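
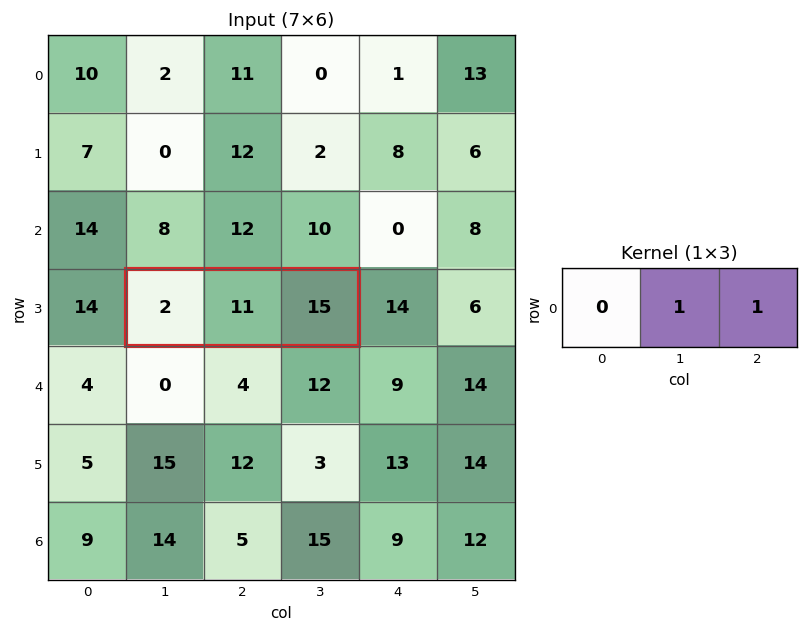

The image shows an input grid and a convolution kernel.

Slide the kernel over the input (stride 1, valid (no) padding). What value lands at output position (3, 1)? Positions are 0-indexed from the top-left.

The receptive field on the input at this output position is [2 11 15]. Elementwise product with the kernel and sum: 11·1 + 15·1.

26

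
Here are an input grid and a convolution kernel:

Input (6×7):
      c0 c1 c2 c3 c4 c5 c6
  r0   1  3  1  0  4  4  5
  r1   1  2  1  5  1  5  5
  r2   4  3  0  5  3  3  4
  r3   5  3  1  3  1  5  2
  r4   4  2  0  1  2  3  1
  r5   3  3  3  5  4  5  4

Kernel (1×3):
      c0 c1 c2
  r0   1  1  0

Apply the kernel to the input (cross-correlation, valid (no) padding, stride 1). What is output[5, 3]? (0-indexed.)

9

The receptive field on the input at this output position is [5 4 5]. Elementwise product with the kernel and sum: 5·1 + 4·1.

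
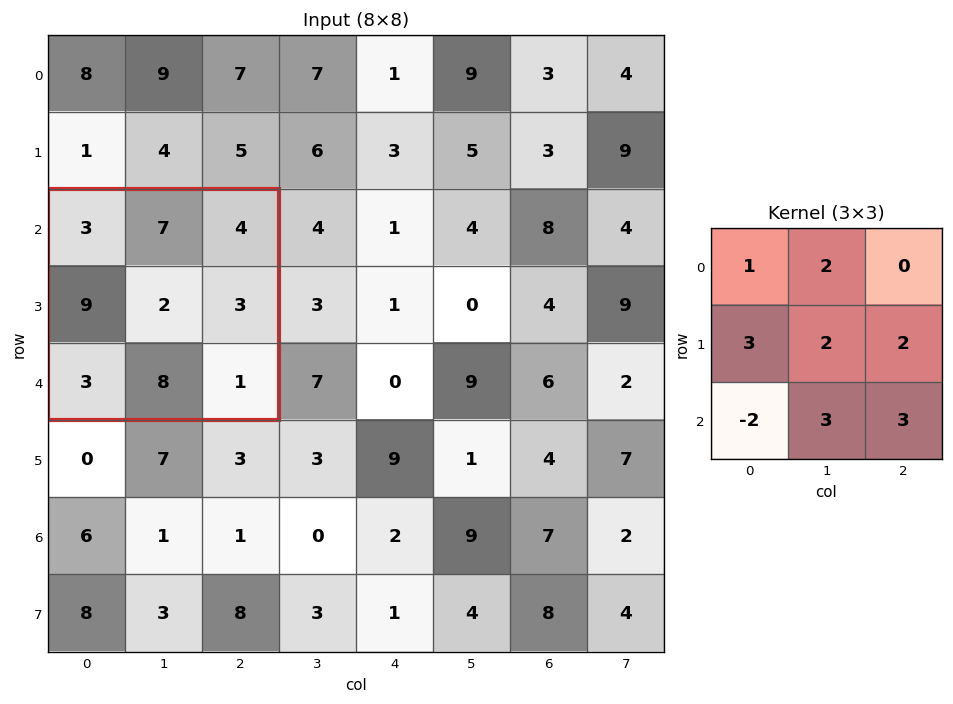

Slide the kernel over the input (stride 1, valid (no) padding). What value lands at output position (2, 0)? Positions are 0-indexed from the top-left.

The receptive field on the input at this output position is [3 7 4 / 9 2 3 / 3 8 1]. Elementwise product with the kernel and sum: 3·1 + 7·2 + 9·3 + 2·2 + 3·2 + 3·-2 + 8·3 + 1·3.

75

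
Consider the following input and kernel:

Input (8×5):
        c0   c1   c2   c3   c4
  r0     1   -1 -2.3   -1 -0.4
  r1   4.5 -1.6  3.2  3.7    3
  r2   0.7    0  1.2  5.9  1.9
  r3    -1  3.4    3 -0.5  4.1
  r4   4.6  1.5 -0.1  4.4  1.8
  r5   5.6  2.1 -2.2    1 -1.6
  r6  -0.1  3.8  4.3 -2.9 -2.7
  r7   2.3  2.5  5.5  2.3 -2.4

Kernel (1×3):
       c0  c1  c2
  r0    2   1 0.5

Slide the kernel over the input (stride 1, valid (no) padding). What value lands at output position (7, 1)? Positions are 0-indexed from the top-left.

11.65

The receptive field on the input at this output position is [2.5 5.5 2.3]. Elementwise product with the kernel and sum: 2.5·2 + 5.5·1 + 2.3·0.5.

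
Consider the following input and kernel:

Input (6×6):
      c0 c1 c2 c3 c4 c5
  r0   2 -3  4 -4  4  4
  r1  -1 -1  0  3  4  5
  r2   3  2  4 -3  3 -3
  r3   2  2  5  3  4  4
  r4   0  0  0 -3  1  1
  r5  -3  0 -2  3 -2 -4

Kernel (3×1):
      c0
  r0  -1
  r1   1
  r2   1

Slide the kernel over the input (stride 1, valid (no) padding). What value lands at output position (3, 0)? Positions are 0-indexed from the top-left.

-5

The receptive field on the input at this output position is [2 / 0 / -3]. Elementwise product with the kernel and sum: 2·-1 + 0·1 + -3·1.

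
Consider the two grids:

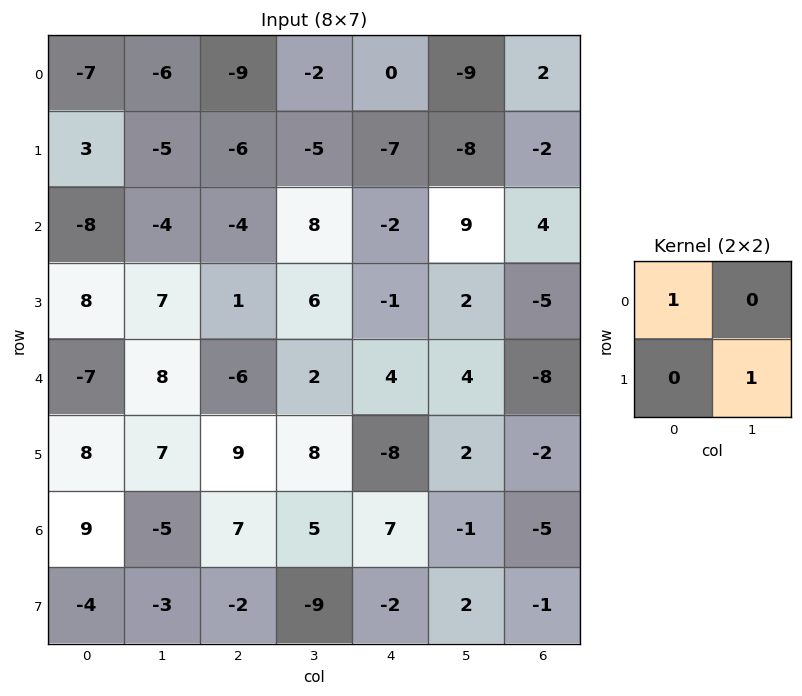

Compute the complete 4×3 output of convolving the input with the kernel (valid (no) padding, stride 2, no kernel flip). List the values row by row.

-12 -14 -8
-1 2 0
0 2 6
6 -2 9

Output[0,0]: The receptive field on the input at this output position is [-7 -6 / 3 -5]. Elementwise product with the kernel and sum: -7·1 + -5·1.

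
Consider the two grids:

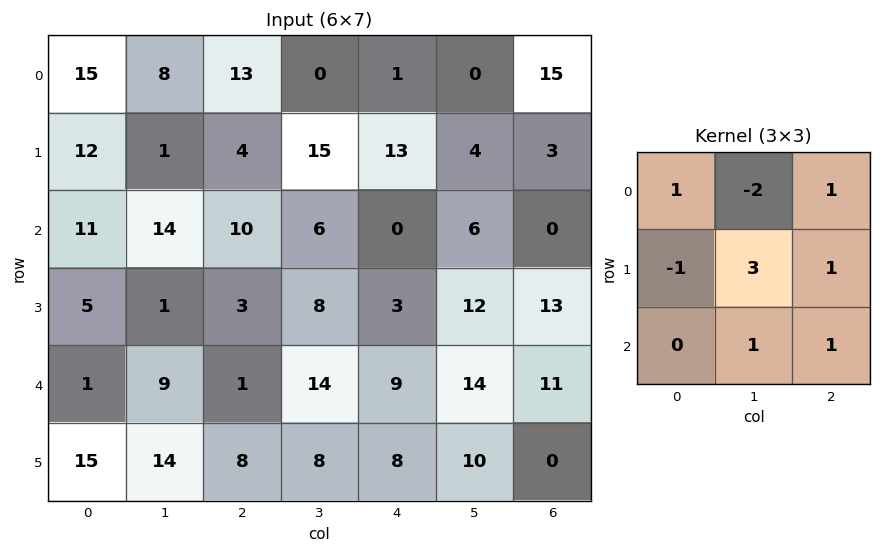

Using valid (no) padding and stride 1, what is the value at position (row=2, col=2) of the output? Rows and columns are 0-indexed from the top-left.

45

The receptive field on the input at this output position is [10 6 0 / 3 8 3 / 1 14 9]. Elementwise product with the kernel and sum: 10·1 + 6·-2 + 0·1 + 3·-1 + 8·3 + 3·1 + 14·1 + 9·1.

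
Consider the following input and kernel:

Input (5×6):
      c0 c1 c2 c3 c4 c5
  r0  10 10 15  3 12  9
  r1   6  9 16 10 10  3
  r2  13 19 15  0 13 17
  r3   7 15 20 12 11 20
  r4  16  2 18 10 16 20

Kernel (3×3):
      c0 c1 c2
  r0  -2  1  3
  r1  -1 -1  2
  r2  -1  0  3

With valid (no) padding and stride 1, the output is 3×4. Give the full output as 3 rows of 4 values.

Output[0,0]: The receptive field on the input at this output position is [10 10 15 / 6 9 16 / 13 19 15]. Elementwise product with the kernel and sum: 10·-2 + 10·1 + 15·3 + 6·-1 + 9·-1 + 16·2 + 13·-1 + 15·3.
Output[0,1]: The receptive field on the input at this output position is [10 15 3 / 9 16 10 / 19 15 0]. Elementwise product with the kernel and sum: 10·-2 + 15·1 + 3·3 + 9·-1 + 16·-1 + 10·2 + 19·-1 + 0·3.

84 -20 27 70
96 15 32 68
94 -6 29 131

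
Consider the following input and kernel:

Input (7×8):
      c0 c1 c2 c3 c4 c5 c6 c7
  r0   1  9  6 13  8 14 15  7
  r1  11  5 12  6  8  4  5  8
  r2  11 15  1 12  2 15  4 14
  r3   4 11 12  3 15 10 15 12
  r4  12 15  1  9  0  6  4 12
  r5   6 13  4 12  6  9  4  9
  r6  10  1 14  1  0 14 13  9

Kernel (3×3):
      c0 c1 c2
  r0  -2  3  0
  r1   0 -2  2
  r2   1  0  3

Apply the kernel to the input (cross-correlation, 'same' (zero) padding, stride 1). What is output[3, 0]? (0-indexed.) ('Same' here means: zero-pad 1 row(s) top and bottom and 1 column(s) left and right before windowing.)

92

The receptive field on the zero-padded input at this output position is [0 11 15 / 0 4 11 / 0 12 15]. Elementwise product with the kernel and sum: 0·-2 + 11·3 + 4·-2 + 11·2 + 0·1 + 15·3.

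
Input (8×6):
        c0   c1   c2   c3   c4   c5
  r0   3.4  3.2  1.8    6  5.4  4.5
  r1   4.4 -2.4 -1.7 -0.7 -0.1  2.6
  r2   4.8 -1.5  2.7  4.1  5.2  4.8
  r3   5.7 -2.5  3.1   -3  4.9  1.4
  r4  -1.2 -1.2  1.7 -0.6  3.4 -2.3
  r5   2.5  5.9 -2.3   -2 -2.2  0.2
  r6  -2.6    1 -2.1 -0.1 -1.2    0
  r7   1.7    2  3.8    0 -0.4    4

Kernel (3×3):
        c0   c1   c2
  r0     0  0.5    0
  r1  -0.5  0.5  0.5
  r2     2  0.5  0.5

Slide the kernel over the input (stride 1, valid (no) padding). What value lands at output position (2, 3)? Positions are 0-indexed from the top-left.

The receptive field on the input at this output position is [4.1 5.2 4.8 / -3 4.9 1.4 / -0.6 3.4 -2.3]. Elementwise product with the kernel and sum: 5.2·0.5 + -3·-0.5 + 4.9·0.5 + 1.4·0.5 + -0.6·2 + 3.4·0.5 + -2.3·0.5.

6.6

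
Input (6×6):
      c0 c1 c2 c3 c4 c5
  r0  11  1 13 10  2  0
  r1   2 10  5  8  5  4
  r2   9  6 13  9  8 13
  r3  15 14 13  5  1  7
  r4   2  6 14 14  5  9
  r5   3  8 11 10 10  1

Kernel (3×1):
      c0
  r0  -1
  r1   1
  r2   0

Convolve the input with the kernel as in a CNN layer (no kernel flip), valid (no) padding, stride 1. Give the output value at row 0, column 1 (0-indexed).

9

The receptive field on the input at this output position is [1 / 10 / 6]. Elementwise product with the kernel and sum: 1·-1 + 10·1.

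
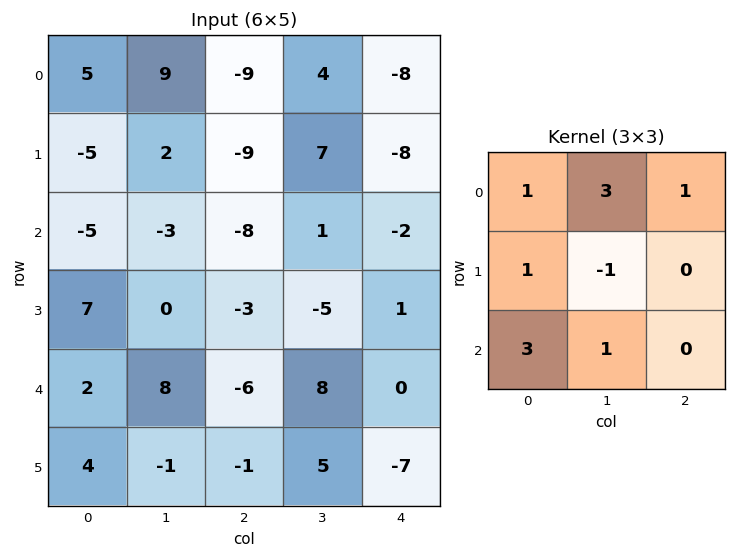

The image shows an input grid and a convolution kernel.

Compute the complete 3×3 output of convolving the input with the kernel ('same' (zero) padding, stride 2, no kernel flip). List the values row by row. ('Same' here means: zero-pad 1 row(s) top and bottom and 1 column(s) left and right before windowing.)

-10 15 25
-1 -16 -28
23 -4 14

Output[0,0]: The receptive field on the zero-padded input at this output position is [0 0 0 / 0 5 9 / 0 -5 2]. Elementwise product with the kernel and sum: 0·1 + 0·3 + 0·1 + 0·1 + 5·-1 + 0·3 + -5·1.
Output[0,1]: The receptive field on the zero-padded input at this output position is [0 0 0 / 9 -9 4 / 2 -9 7]. Elementwise product with the kernel and sum: 0·1 + 0·3 + 0·1 + 9·1 + -9·-1 + 2·3 + -9·1.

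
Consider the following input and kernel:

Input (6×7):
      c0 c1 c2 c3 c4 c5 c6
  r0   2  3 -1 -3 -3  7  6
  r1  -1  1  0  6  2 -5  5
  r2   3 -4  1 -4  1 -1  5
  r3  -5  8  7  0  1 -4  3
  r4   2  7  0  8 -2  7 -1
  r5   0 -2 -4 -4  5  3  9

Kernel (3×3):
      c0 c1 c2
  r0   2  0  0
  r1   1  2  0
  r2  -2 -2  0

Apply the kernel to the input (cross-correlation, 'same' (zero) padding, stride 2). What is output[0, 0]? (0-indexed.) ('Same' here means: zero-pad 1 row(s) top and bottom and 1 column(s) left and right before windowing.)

The receptive field on the zero-padded input at this output position is [0 0 0 / 0 2 3 / 0 -1 1]. Elementwise product with the kernel and sum: 0·2 + 0·1 + 2·2 + 0·-2 + -1·-2.

6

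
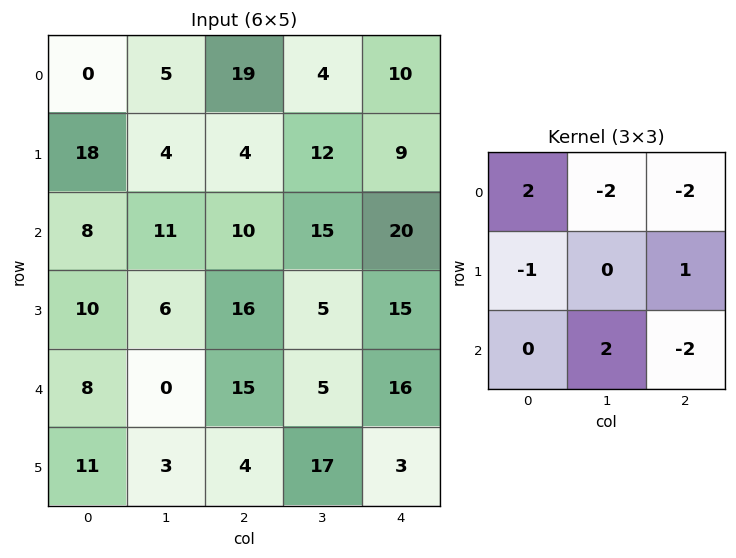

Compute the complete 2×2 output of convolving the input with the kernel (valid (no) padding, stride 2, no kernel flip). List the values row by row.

-60 5
-50 -73

Output[0,0]: The receptive field on the input at this output position is [0 5 19 / 18 4 4 / 8 11 10]. Elementwise product with the kernel and sum: 0·2 + 5·-2 + 19·-2 + 18·-1 + 4·1 + 11·2 + 10·-2.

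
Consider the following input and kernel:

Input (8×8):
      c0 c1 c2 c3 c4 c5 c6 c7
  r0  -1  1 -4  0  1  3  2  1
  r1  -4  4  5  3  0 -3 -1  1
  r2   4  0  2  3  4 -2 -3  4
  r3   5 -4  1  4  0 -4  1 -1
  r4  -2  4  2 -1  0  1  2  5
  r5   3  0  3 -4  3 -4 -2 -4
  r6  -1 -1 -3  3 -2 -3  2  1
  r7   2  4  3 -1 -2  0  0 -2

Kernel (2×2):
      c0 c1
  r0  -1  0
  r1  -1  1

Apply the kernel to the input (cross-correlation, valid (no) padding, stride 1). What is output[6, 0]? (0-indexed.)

The receptive field on the input at this output position is [-1 -1 / 2 4]. Elementwise product with the kernel and sum: -1·-1 + 2·-1 + 4·1.

3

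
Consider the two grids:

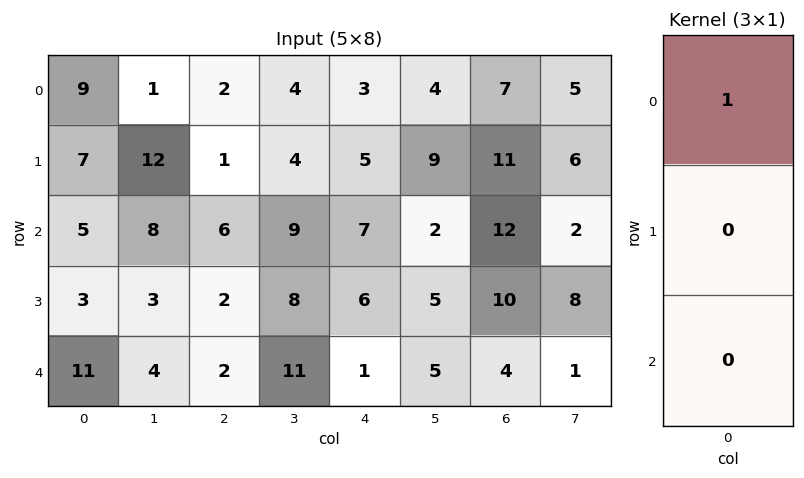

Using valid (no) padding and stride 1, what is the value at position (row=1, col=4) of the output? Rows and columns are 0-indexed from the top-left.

5

The receptive field on the input at this output position is [5 / 7 / 6]. Elementwise product with the kernel and sum: 5·1.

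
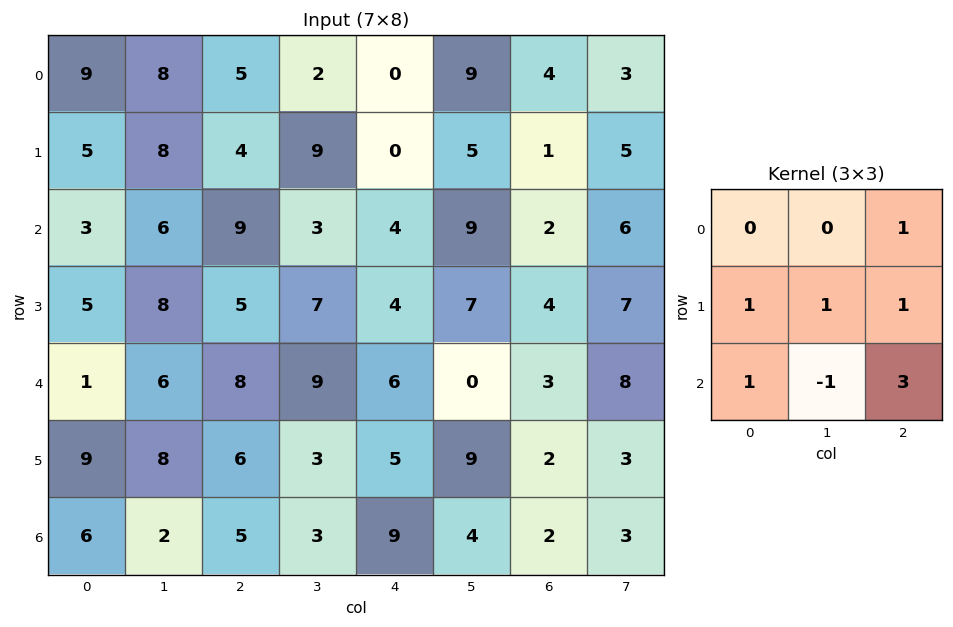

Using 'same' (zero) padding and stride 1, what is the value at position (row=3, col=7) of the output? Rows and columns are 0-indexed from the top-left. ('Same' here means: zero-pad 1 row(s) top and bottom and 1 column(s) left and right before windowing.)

6

The receptive field on the zero-padded input at this output position is [2 6 0 / 4 7 0 / 3 8 0]. Elementwise product with the kernel and sum: 0·1 + 4·1 + 7·1 + 0·1 + 3·1 + 8·-1 + 0·3.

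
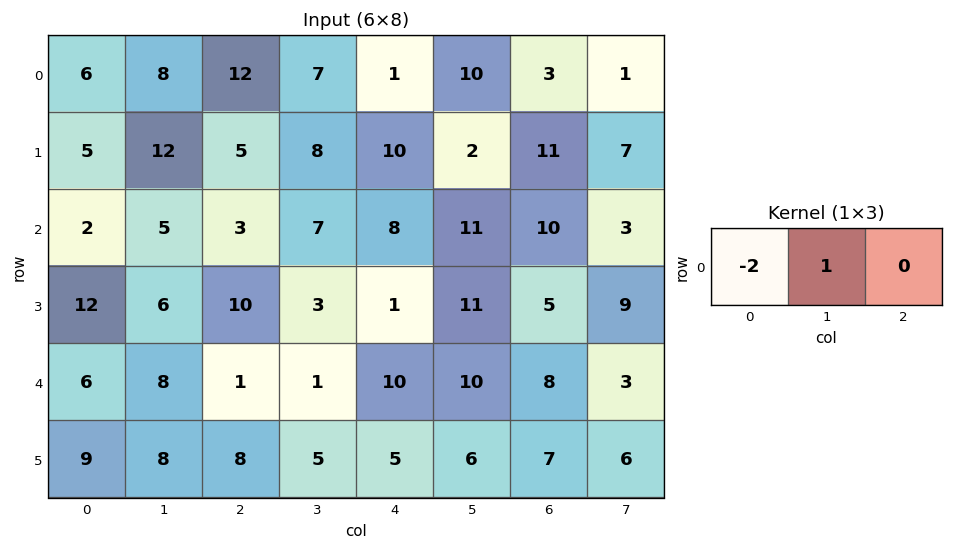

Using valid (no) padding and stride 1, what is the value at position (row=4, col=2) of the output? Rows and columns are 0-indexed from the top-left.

-1

The receptive field on the input at this output position is [1 1 10]. Elementwise product with the kernel and sum: 1·-2 + 1·1.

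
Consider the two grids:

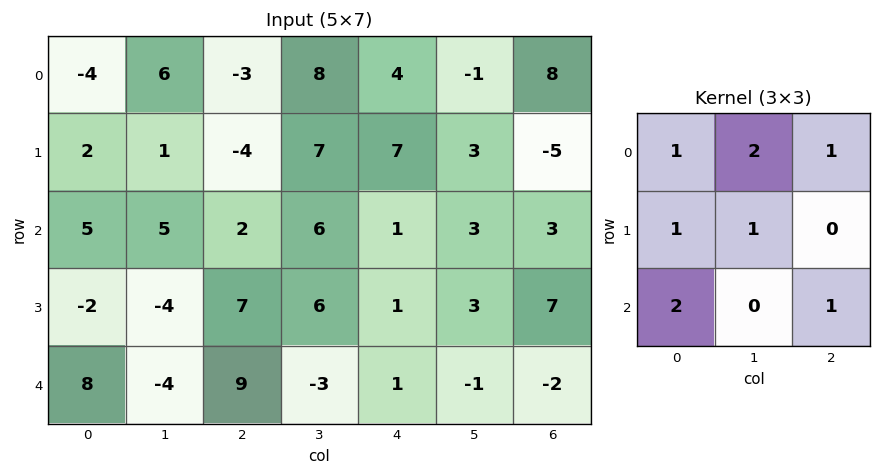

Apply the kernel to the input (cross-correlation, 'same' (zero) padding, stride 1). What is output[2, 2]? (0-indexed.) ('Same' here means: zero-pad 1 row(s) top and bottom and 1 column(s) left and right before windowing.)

5

The receptive field on the zero-padded input at this output position is [1 -4 7 / 5 2 6 / -4 7 6]. Elementwise product with the kernel and sum: 1·1 + -4·2 + 7·1 + 5·1 + 2·1 + -4·2 + 6·1.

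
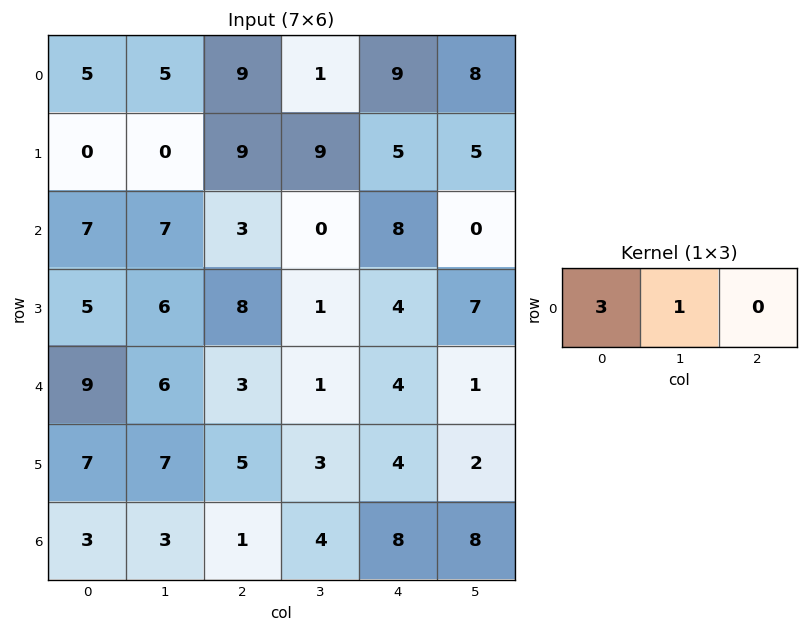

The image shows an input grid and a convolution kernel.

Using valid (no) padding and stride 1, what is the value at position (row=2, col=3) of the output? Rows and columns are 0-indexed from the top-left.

8

The receptive field on the input at this output position is [0 8 0]. Elementwise product with the kernel and sum: 0·3 + 8·1.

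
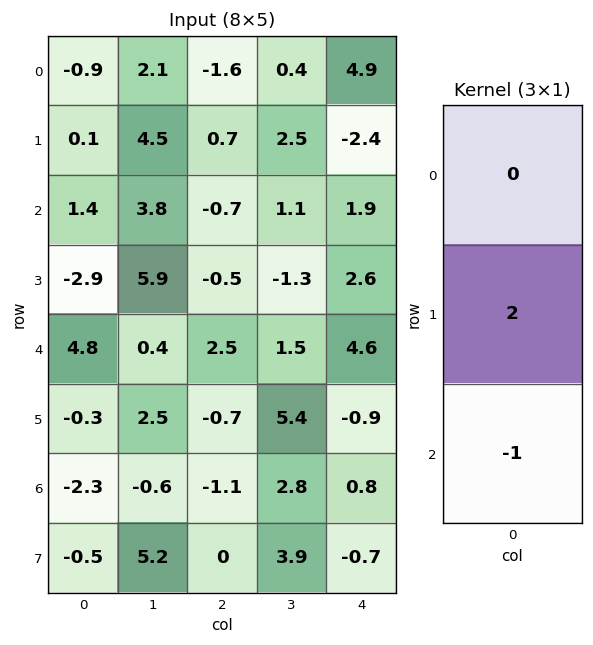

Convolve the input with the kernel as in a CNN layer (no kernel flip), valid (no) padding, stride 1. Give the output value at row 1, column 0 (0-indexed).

The receptive field on the input at this output position is [0.1 / 1.4 / -2.9]. Elementwise product with the kernel and sum: 1.4·2 + -2.9·-1.

5.7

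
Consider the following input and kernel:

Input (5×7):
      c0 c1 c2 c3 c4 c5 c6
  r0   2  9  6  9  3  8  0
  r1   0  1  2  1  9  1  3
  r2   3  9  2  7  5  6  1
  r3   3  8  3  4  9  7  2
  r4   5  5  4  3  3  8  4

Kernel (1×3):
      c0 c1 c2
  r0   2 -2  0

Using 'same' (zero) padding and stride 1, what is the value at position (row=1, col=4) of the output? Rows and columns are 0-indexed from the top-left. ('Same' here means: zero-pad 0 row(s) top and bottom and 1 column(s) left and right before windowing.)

The receptive field on the zero-padded input at this output position is [1 9 1]. Elementwise product with the kernel and sum: 1·2 + 9·-2.

-16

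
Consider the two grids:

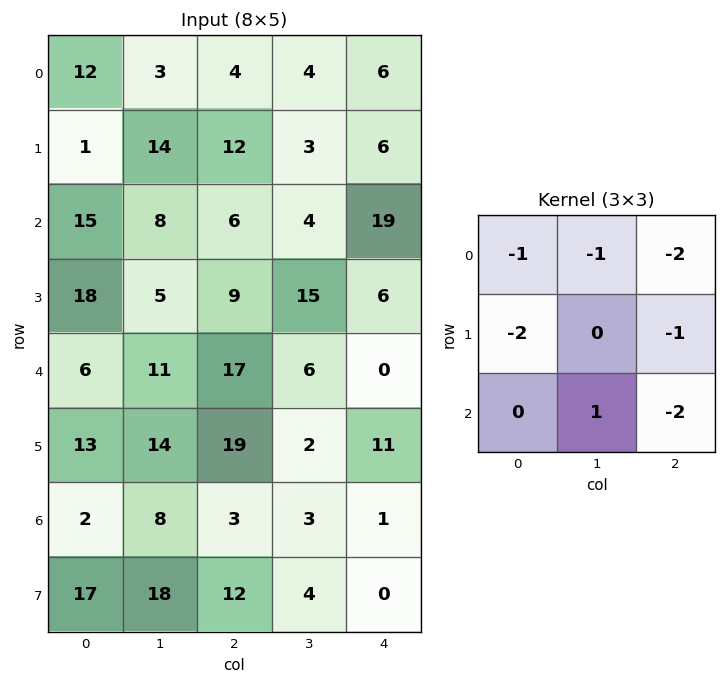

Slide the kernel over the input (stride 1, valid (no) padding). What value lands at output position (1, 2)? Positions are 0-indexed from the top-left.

The receptive field on the input at this output position is [12 3 6 / 6 4 19 / 9 15 6]. Elementwise product with the kernel and sum: 12·-1 + 3·-1 + 6·-2 + 6·-2 + 19·-1 + 15·1 + 6·-2.

-55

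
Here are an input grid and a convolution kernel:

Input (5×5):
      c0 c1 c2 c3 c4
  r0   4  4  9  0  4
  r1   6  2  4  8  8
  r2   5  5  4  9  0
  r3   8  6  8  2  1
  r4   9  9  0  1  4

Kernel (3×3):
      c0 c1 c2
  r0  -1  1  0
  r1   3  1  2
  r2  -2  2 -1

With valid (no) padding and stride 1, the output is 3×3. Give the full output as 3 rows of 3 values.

24 20 37
12 41 12
46 10 31

Output[0,0]: The receptive field on the input at this output position is [4 4 9 / 6 2 4 / 5 5 4]. Elementwise product with the kernel and sum: 4·-1 + 4·1 + 6·3 + 2·1 + 4·2 + 5·-2 + 5·2 + 4·-1.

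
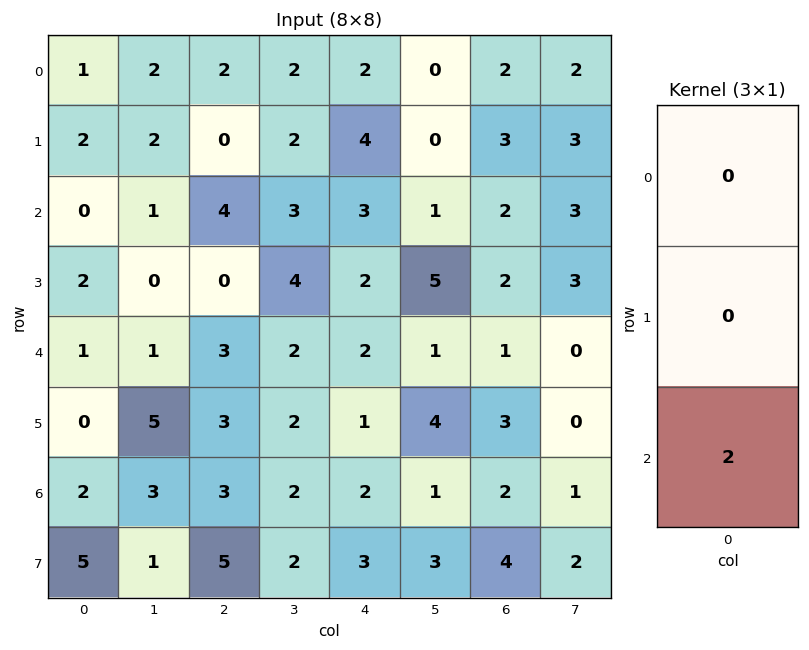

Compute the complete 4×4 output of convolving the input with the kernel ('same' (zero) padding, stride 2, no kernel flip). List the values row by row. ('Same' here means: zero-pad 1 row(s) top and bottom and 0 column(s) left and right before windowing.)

Output[0,0]: The receptive field on the zero-padded input at this output position is [0 / 1 / 2]. Elementwise product with the kernel and sum: 2·2.
Output[0,1]: The receptive field on the zero-padded input at this output position is [0 / 2 / 0]. Elementwise product with the kernel and sum: 0·2.

4 0 8 6
4 0 4 4
0 6 2 6
10 10 6 8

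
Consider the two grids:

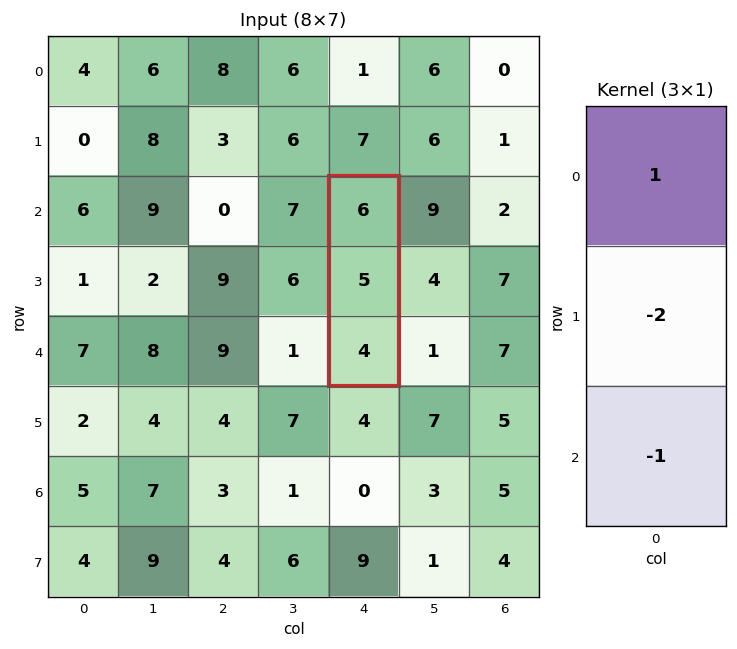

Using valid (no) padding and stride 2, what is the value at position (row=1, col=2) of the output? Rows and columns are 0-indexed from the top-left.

-8

The receptive field on the input at this output position is [6 / 5 / 4]. Elementwise product with the kernel and sum: 6·1 + 5·-2 + 4·-1.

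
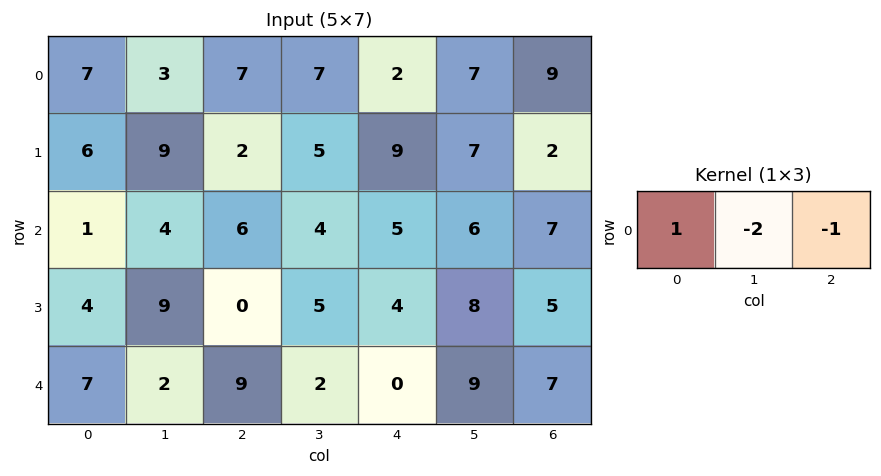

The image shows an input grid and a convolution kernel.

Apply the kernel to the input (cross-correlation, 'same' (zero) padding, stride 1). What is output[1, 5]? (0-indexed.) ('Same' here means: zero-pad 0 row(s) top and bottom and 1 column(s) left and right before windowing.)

-7

The receptive field on the zero-padded input at this output position is [9 7 2]. Elementwise product with the kernel and sum: 9·1 + 7·-2 + 2·-1.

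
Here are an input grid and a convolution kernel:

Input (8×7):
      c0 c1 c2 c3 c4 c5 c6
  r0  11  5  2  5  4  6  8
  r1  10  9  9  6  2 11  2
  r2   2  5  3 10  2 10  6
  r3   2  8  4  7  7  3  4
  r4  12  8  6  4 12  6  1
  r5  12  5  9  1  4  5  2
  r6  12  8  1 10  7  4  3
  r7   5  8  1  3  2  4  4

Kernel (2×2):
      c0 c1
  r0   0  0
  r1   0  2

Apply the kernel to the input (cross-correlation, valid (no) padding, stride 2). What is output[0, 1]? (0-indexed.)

12

The receptive field on the input at this output position is [2 5 / 9 6]. Elementwise product with the kernel and sum: 6·2.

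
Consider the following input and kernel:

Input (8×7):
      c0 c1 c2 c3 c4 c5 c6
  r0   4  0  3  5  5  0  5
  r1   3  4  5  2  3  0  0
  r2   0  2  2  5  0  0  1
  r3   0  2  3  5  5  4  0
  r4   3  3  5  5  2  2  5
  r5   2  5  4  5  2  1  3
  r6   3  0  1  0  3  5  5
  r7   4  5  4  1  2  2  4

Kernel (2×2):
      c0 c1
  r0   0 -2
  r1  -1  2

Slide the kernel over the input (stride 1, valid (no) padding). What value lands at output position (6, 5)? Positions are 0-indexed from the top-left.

-4

The receptive field on the input at this output position is [5 5 / 2 4]. Elementwise product with the kernel and sum: 5·-2 + 2·-1 + 4·2.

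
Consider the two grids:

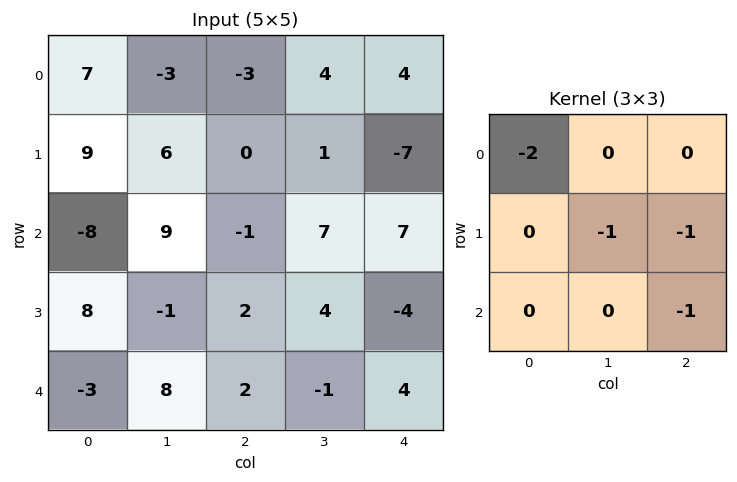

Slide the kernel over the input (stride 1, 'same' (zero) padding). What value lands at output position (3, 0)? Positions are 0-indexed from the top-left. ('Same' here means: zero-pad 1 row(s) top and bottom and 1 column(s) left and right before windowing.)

The receptive field on the zero-padded input at this output position is [0 -8 9 / 0 8 -1 / 0 -3 8]. Elementwise product with the kernel and sum: 0·-2 + 8·-1 + -1·-1 + 8·-1.

-15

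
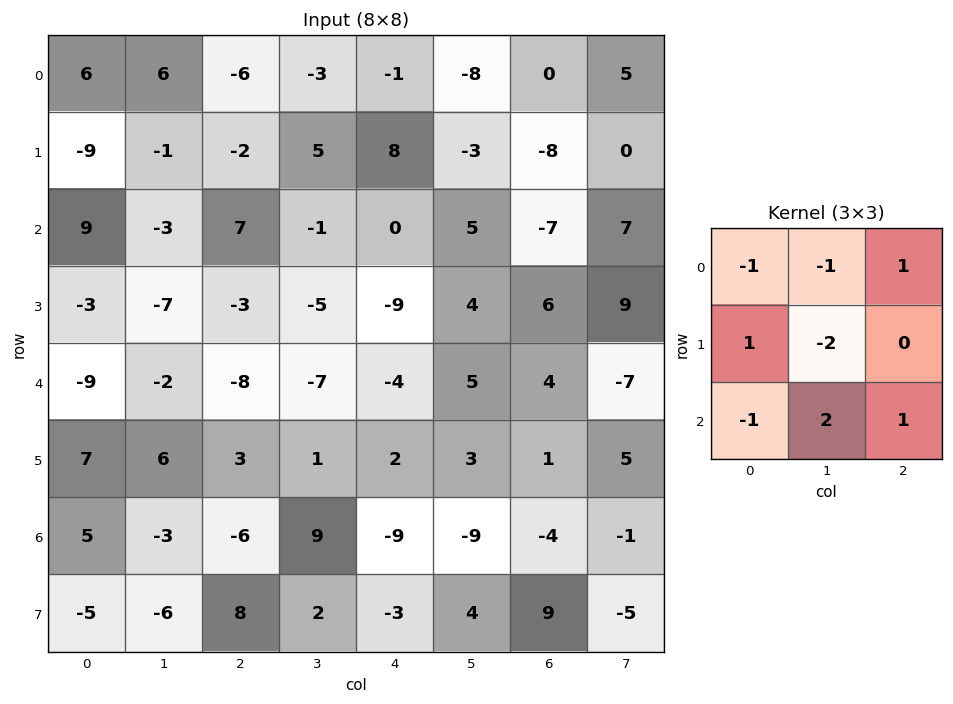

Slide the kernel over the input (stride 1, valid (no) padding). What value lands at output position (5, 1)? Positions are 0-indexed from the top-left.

The receptive field on the input at this output position is [6 3 1 / -3 -6 9 / -6 8 2]. Elementwise product with the kernel and sum: 6·-1 + 3·-1 + 1·1 + -3·1 + -6·-2 + -6·-1 + 8·2 + 2·1.

25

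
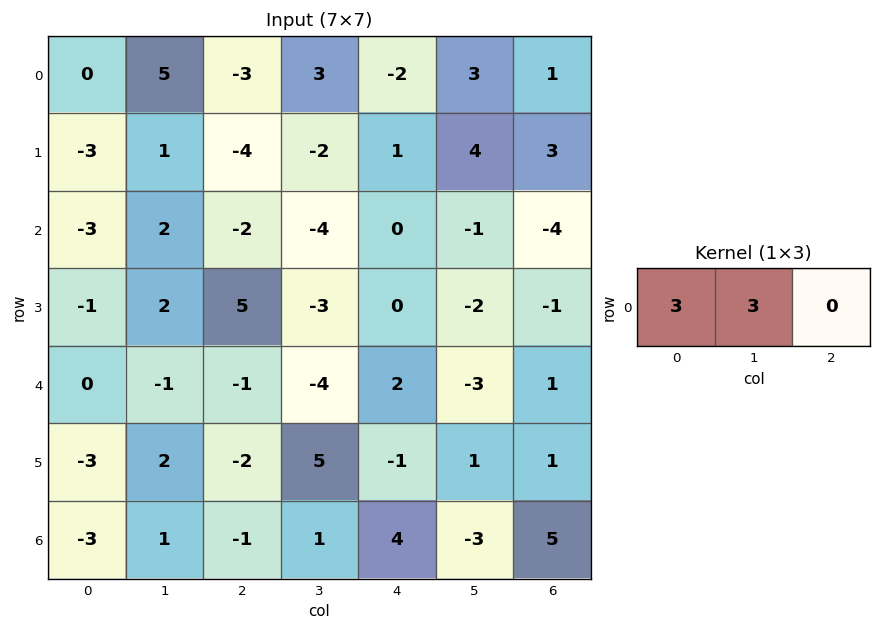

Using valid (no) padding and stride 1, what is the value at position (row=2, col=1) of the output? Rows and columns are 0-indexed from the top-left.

The receptive field on the input at this output position is [2 -2 -4]. Elementwise product with the kernel and sum: 2·3 + -2·3.

0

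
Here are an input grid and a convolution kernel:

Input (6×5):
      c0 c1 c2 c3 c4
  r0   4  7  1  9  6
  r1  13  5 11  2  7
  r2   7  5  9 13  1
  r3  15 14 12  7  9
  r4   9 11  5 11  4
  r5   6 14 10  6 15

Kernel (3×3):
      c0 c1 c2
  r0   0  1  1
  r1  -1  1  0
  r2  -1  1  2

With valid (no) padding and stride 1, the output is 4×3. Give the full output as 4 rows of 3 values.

16 46 12
37 29 26
25 36 23
56 21 48

Output[0,0]: The receptive field on the input at this output position is [4 7 1 / 13 5 11 / 7 5 9]. Elementwise product with the kernel and sum: 7·1 + 1·1 + 13·-1 + 5·1 + 7·-1 + 5·1 + 9·2.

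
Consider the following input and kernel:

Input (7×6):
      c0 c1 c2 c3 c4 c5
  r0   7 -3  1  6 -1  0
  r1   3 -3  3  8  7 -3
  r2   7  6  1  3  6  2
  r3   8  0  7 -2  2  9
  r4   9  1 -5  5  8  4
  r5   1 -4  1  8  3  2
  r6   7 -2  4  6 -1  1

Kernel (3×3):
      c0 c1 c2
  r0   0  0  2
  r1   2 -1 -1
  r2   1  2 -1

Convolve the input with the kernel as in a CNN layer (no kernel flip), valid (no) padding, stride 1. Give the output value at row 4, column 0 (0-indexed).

The receptive field on the input at this output position is [9 1 -5 / 1 -4 1 / 7 -2 4]. Elementwise product with the kernel and sum: -5·2 + 1·2 + -4·-1 + 1·-1 + 7·1 + -2·2 + 4·-1.

-6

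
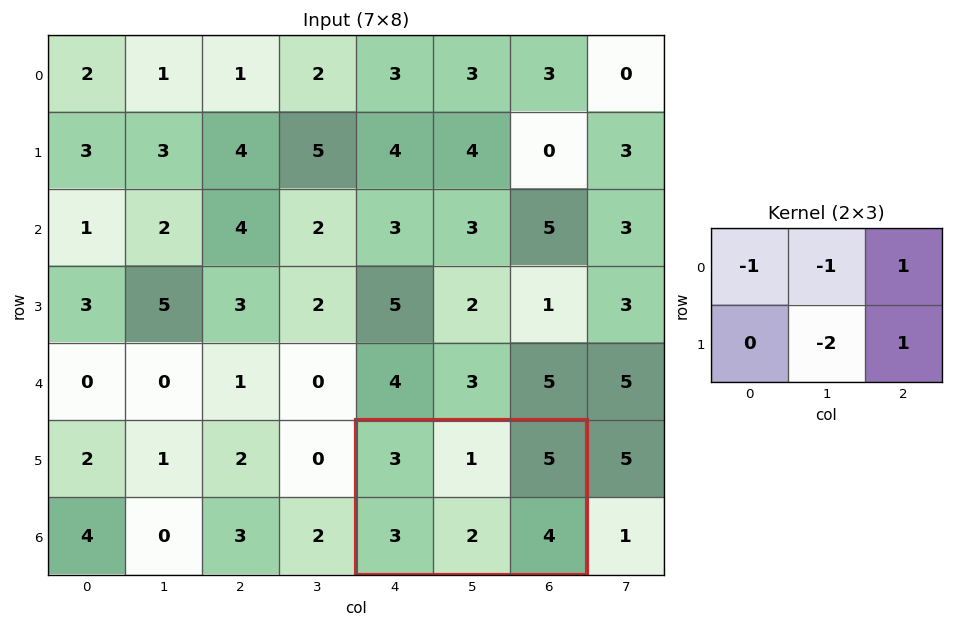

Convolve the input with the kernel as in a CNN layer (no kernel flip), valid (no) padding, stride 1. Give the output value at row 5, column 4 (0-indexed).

The receptive field on the input at this output position is [3 1 5 / 3 2 4]. Elementwise product with the kernel and sum: 3·-1 + 1·-1 + 5·1 + 2·-2 + 4·1.

1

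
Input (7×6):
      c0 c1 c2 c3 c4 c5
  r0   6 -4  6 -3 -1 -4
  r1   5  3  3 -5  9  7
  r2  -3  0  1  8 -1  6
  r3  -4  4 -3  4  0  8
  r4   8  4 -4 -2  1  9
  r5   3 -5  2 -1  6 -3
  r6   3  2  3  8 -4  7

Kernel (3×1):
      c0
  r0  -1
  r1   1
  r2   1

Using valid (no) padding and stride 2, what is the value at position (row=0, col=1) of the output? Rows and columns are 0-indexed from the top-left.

The receptive field on the input at this output position is [6 / 3 / 1]. Elementwise product with the kernel and sum: 6·-1 + 3·1 + 1·1.

-2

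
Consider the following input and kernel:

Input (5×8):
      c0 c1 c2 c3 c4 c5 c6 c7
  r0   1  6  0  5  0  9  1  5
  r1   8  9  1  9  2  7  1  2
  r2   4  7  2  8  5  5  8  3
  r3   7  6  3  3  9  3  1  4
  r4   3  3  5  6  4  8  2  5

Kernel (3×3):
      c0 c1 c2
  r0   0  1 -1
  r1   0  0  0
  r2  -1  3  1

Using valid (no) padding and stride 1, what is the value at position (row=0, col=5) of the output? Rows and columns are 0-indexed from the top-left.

18

The receptive field on the input at this output position is [9 1 5 / 7 1 2 / 5 8 3]. Elementwise product with the kernel and sum: 1·1 + 5·-1 + 5·-1 + 8·3 + 3·1.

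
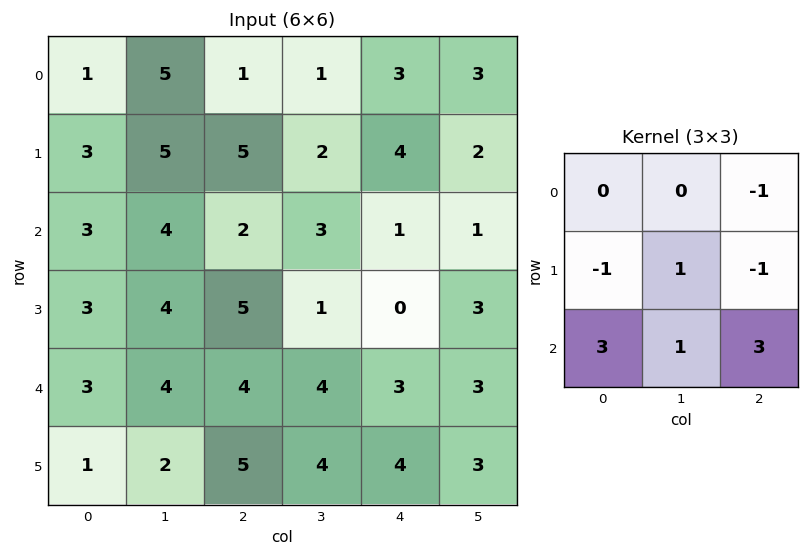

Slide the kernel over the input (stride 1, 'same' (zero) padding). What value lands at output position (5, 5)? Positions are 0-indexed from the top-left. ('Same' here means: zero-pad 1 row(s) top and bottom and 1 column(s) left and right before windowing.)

-1

The receptive field on the zero-padded input at this output position is [3 3 0 / 4 3 0 / 0 0 0]. Elementwise product with the kernel and sum: 0·-1 + 4·-1 + 3·1 + 0·-1 + 0·3 + 0·1 + 0·3.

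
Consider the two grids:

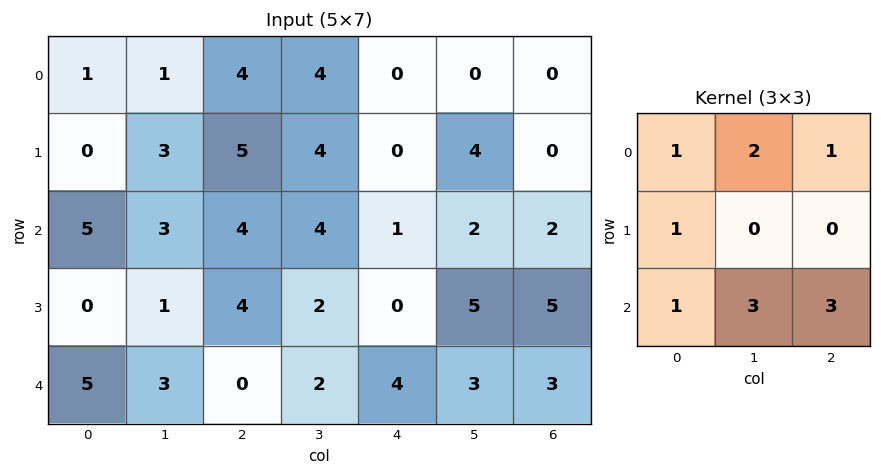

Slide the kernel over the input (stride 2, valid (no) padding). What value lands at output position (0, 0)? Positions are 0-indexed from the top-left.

33

The receptive field on the input at this output position is [1 1 4 / 0 3 5 / 5 3 4]. Elementwise product with the kernel and sum: 1·1 + 1·2 + 4·1 + 0·1 + 5·1 + 3·3 + 4·3.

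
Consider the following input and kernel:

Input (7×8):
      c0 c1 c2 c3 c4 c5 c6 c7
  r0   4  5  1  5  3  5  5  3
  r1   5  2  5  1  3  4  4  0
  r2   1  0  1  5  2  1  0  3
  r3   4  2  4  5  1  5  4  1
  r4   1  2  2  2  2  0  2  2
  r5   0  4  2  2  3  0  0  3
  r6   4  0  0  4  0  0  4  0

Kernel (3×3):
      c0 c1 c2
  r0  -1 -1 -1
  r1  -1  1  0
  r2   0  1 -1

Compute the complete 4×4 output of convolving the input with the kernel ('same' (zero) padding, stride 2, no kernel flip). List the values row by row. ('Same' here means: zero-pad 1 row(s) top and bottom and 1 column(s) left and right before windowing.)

7 0 -3 4
-4 -8 -15 -6
-9 -11 -8 -11
0 -8 -9 1

Output[0,0]: The receptive field on the zero-padded input at this output position is [0 0 0 / 0 4 5 / 0 5 2]. Elementwise product with the kernel and sum: 0·-1 + 0·-1 + 0·-1 + 0·-1 + 4·1 + 5·1 + 2·-1.
Output[0,1]: The receptive field on the zero-padded input at this output position is [0 0 0 / 5 1 5 / 2 5 1]. Elementwise product with the kernel and sum: 0·-1 + 0·-1 + 0·-1 + 5·-1 + 1·1 + 5·1 + 1·-1.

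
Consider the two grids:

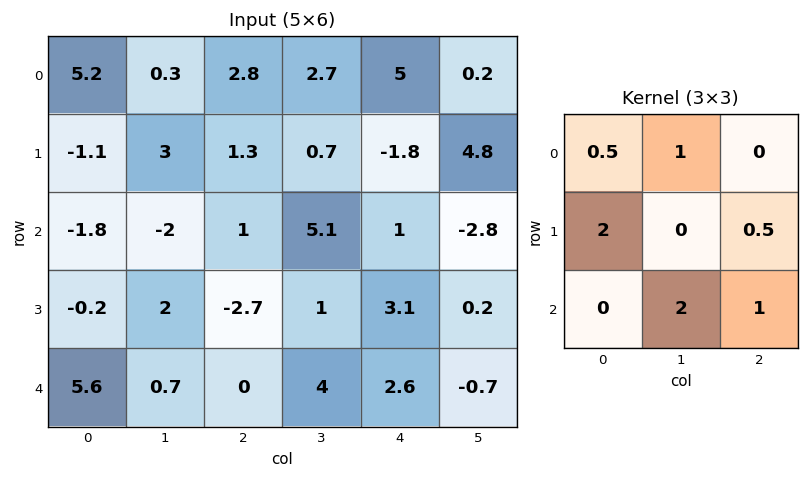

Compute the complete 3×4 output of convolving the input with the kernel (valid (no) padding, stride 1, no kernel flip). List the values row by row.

-1.65 16.4 17 9.35
0.65 -3.05 8.95 13.75
-3.25 8.5 12.35 10.15

Output[0,0]: The receptive field on the input at this output position is [5.2 0.3 2.8 / -1.1 3 1.3 / -1.8 -2 1]. Elementwise product with the kernel and sum: 5.2·0.5 + 0.3·1 + -1.1·2 + 1.3·0.5 + -2·2 + 1·1.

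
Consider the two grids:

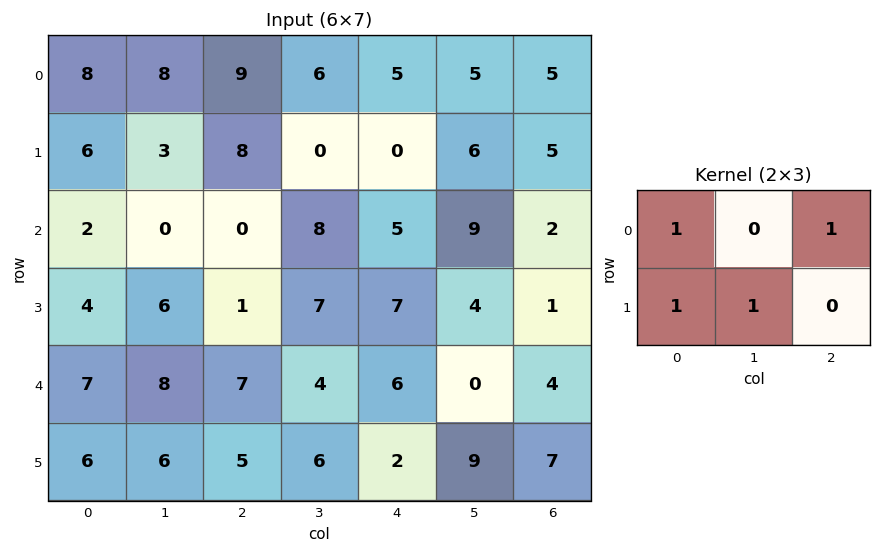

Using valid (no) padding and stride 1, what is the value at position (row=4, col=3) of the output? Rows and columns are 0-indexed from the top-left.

12

The receptive field on the input at this output position is [4 6 0 / 6 2 9]. Elementwise product with the kernel and sum: 4·1 + 0·1 + 6·1 + 2·1.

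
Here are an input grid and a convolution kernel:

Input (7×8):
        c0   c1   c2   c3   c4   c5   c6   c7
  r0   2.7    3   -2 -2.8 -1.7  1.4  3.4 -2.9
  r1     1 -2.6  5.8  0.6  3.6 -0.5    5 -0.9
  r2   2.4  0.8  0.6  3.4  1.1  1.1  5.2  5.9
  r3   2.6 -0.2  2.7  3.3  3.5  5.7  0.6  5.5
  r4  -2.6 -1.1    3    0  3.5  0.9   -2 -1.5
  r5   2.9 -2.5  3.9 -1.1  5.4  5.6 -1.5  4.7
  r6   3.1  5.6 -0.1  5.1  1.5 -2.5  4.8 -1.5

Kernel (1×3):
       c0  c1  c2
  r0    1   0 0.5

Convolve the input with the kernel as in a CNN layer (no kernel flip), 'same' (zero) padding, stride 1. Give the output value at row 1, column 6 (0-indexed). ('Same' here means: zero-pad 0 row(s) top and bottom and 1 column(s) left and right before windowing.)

-0.95

The receptive field on the zero-padded input at this output position is [-0.5 5 -0.9]. Elementwise product with the kernel and sum: -0.5·1 + -0.9·0.5.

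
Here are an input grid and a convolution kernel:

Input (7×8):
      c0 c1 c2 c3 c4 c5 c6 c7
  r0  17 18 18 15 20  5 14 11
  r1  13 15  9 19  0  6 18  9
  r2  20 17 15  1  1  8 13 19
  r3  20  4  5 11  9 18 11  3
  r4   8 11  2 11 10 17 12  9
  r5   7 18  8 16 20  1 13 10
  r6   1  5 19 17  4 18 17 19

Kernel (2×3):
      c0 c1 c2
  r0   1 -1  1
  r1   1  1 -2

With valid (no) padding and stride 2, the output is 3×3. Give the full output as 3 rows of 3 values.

Output[0,0]: The receptive field on the input at this output position is [17 18 18 / 13 15 9]. Elementwise product with the kernel and sum: 17·1 + 18·-1 + 18·1 + 13·1 + 15·1 + 9·-2.
Output[0,1]: The receptive field on the input at this output position is [18 15 20 / 9 19 0]. Elementwise product with the kernel and sum: 18·1 + 15·-1 + 20·1 + 9·1 + 19·1 + 0·-2.

27 51 -1
32 13 11
8 -15 0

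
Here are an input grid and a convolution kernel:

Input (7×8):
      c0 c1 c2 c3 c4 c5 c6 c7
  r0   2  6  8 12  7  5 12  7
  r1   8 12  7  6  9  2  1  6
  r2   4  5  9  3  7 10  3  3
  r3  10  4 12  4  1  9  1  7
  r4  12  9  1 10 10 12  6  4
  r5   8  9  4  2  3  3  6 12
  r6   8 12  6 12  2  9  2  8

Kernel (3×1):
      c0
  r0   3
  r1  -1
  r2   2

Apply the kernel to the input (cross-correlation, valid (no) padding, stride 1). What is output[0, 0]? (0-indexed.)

The receptive field on the input at this output position is [2 / 8 / 4]. Elementwise product with the kernel and sum: 2·3 + 8·-1 + 4·2.

6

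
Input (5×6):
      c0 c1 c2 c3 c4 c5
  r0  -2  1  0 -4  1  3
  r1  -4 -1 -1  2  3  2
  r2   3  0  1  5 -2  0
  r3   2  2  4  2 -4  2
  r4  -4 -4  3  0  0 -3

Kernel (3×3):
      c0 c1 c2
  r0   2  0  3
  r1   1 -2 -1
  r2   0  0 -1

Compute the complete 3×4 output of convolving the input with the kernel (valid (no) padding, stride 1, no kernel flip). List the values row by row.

-6 -16 -3 -5
-13 -5 4 17
0 7 0 21

Output[0,0]: The receptive field on the input at this output position is [-2 1 0 / -4 -1 -1 / 3 0 1]. Elementwise product with the kernel and sum: -2·2 + 0·3 + -4·1 + -1·-2 + -1·-1 + 1·-1.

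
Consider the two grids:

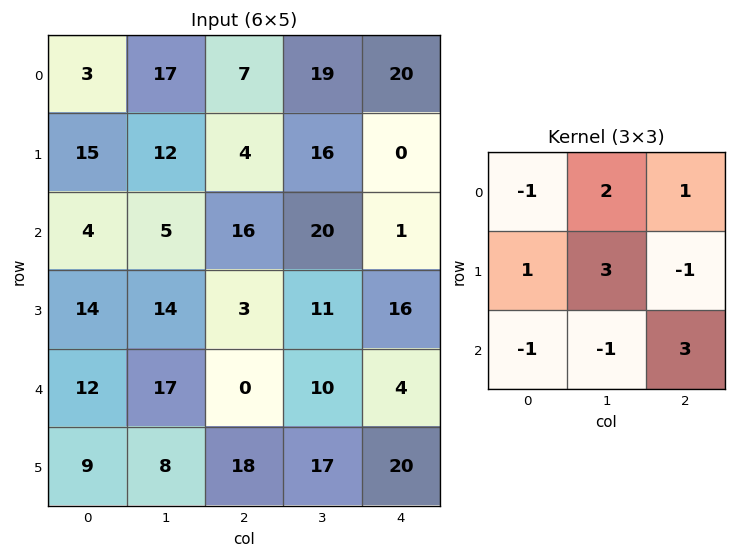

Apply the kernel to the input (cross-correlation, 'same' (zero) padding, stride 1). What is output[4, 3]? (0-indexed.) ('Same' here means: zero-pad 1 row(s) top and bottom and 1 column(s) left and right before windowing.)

The receptive field on the zero-padded input at this output position is [3 11 16 / 0 10 4 / 18 17 20]. Elementwise product with the kernel and sum: 3·-1 + 11·2 + 16·1 + 0·1 + 10·3 + 4·-1 + 18·-1 + 17·-1 + 20·3.

86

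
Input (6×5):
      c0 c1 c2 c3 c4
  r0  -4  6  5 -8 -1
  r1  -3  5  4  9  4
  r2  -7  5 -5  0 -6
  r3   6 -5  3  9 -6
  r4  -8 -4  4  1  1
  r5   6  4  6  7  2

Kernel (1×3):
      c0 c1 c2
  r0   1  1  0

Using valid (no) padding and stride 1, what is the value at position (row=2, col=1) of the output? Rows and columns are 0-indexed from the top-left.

The receptive field on the input at this output position is [5 -5 0]. Elementwise product with the kernel and sum: 5·1 + -5·1.

0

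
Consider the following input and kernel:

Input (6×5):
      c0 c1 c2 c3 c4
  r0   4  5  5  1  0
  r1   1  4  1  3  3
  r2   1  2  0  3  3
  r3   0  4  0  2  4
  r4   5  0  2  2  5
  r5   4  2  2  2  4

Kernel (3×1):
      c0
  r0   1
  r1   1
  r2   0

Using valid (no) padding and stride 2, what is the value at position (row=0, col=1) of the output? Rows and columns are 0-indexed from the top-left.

6

The receptive field on the input at this output position is [5 / 1 / 0]. Elementwise product with the kernel and sum: 5·1 + 1·1.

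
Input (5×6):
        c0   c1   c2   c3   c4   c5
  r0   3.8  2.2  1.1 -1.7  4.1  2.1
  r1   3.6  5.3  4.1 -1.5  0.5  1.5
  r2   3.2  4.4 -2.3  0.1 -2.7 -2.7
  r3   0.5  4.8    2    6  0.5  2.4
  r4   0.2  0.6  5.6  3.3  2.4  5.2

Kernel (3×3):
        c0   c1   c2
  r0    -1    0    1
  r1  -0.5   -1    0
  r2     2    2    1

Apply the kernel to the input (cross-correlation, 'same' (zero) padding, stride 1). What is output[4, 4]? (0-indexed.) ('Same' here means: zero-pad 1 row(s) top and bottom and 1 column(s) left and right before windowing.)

The receptive field on the zero-padded input at this output position is [6 0.5 2.4 / 3.3 2.4 5.2 / 0 0 0]. Elementwise product with the kernel and sum: 6·-1 + 2.4·1 + 3.3·-0.5 + 2.4·-1 + 0·2 + 0·2 + 0·1.

-7.65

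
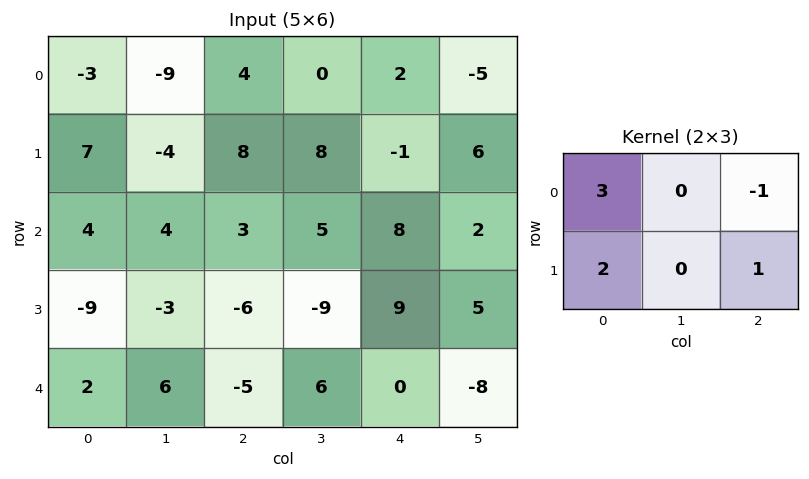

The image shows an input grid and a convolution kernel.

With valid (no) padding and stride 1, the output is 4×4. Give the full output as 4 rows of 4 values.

Output[0,0]: The receptive field on the input at this output position is [-3 -9 4 / 7 -4 8]. Elementwise product with the kernel and sum: -3·3 + 4·-1 + 7·2 + 8·1.
Output[0,1]: The receptive field on the input at this output position is [-9 4 0 / -4 8 8]. Elementwise product with the kernel and sum: -9·3 + 0·-1 + -4·2 + 8·1.

9 -27 25 27
24 -7 39 30
-15 -8 -2 0
-22 18 -37 -28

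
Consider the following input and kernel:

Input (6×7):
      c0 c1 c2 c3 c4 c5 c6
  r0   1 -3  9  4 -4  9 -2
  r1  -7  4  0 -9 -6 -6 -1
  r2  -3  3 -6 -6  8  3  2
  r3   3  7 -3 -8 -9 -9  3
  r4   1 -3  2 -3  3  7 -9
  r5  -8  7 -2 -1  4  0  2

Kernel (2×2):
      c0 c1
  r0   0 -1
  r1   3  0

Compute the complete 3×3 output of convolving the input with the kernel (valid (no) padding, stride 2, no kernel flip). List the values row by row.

Output[0,0]: The receptive field on the input at this output position is [1 -3 / -7 4]. Elementwise product with the kernel and sum: -3·-1 + -7·3.
Output[0,1]: The receptive field on the input at this output position is [9 4 / 0 -9]. Elementwise product with the kernel and sum: 4·-1 + 0·3.

-18 -4 -27
6 -3 -30
-21 -3 5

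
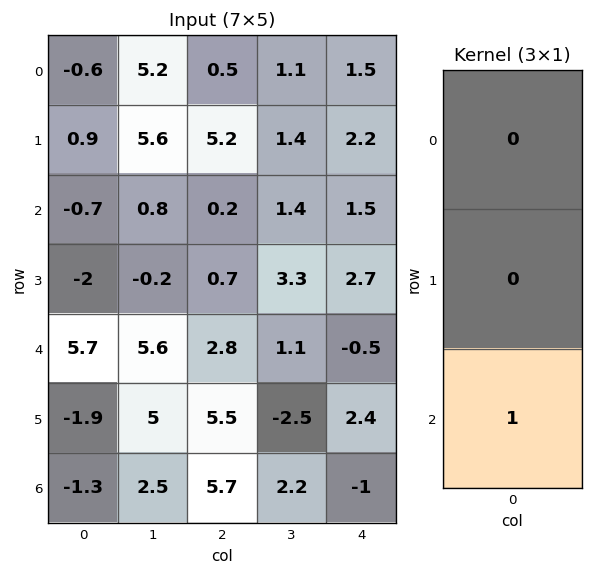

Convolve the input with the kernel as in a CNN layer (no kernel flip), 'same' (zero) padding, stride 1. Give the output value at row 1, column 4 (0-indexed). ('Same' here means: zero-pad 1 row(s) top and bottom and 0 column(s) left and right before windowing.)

The receptive field on the zero-padded input at this output position is [1.5 / 2.2 / 1.5]. Elementwise product with the kernel and sum: 1.5·1.

1.5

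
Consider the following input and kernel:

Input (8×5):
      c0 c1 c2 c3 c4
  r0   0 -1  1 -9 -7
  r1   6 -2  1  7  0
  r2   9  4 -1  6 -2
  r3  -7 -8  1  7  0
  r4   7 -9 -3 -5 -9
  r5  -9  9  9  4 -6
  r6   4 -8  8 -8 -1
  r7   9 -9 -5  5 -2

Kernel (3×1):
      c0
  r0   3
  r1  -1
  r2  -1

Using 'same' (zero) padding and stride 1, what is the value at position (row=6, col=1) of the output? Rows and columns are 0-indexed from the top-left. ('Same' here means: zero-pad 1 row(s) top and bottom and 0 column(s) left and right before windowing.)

The receptive field on the zero-padded input at this output position is [9 / -8 / -9]. Elementwise product with the kernel and sum: 9·3 + -8·-1 + -9·-1.

44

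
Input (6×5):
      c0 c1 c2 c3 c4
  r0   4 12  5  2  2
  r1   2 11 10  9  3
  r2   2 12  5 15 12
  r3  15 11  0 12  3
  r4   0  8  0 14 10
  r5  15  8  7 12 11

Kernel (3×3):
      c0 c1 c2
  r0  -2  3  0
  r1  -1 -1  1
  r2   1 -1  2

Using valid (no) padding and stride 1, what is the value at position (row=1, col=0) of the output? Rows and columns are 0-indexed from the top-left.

24

The receptive field on the input at this output position is [2 11 10 / 2 12 5 / 15 11 0]. Elementwise product with the kernel and sum: 2·-2 + 11·3 + 2·-1 + 12·-1 + 5·1 + 15·1 + 11·-1 + 0·2.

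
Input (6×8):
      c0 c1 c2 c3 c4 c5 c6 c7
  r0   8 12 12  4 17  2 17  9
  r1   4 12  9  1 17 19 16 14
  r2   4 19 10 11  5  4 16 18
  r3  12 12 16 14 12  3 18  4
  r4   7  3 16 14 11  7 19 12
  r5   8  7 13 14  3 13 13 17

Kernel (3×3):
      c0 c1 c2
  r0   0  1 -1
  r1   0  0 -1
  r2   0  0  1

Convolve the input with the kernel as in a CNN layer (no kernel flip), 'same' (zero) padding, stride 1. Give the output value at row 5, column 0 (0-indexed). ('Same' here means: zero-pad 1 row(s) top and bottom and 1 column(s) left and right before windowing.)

-3

The receptive field on the zero-padded input at this output position is [0 7 3 / 0 8 7 / 0 0 0]. Elementwise product with the kernel and sum: 7·1 + 3·-1 + 7·-1 + 0·1.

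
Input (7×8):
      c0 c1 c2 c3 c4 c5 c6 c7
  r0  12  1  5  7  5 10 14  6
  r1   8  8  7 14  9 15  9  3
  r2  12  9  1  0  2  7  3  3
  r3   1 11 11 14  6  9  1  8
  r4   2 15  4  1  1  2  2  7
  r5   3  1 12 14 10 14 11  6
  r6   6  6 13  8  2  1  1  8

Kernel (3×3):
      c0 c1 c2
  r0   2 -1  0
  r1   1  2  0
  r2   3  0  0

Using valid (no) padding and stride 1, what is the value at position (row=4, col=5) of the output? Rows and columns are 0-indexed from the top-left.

The receptive field on the input at this output position is [2 2 7 / 14 11 6 / 1 1 8]. Elementwise product with the kernel and sum: 2·2 + 2·-1 + 14·1 + 11·2 + 1·3.

41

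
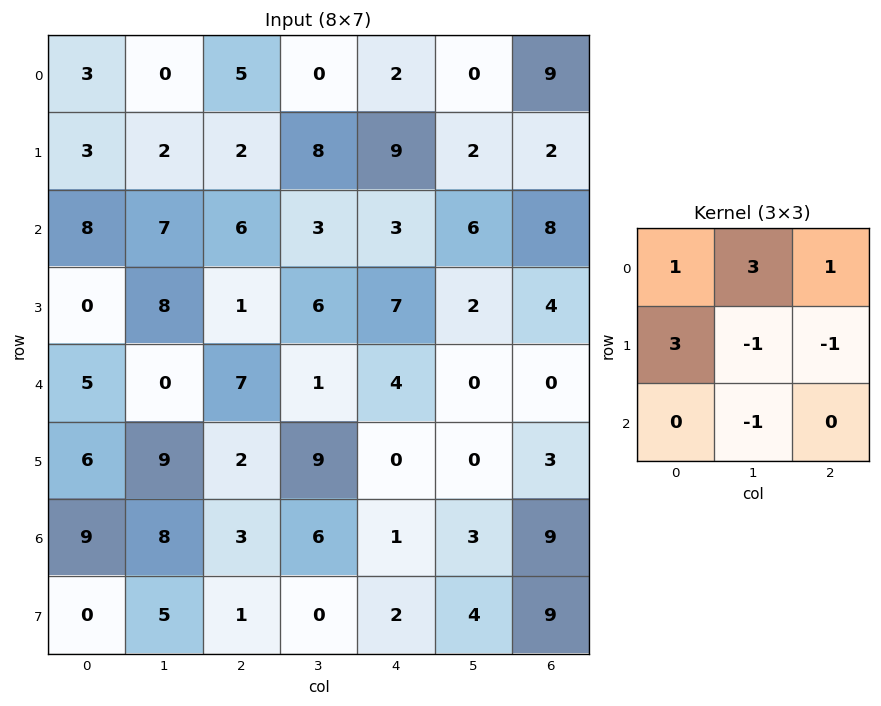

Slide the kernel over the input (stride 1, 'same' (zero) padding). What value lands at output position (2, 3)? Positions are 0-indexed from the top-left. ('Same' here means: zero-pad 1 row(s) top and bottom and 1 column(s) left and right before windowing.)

41

The receptive field on the zero-padded input at this output position is [2 8 9 / 6 3 3 / 1 6 7]. Elementwise product with the kernel and sum: 2·1 + 8·3 + 9·1 + 6·3 + 3·-1 + 3·-1 + 6·-1.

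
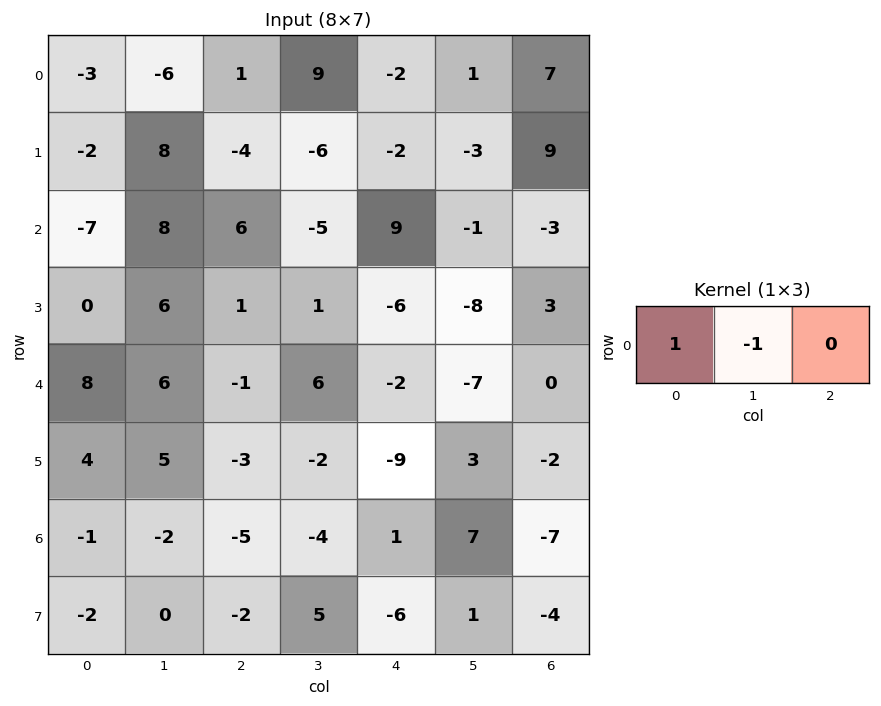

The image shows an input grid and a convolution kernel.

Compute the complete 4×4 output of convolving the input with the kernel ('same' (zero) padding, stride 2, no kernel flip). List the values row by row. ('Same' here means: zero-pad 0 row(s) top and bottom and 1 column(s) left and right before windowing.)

Output[0,0]: The receptive field on the zero-padded input at this output position is [0 -3 -6]. Elementwise product with the kernel and sum: 0·1 + -3·-1.

3 -7 11 -6
7 2 -14 2
-8 7 8 -7
1 3 -5 14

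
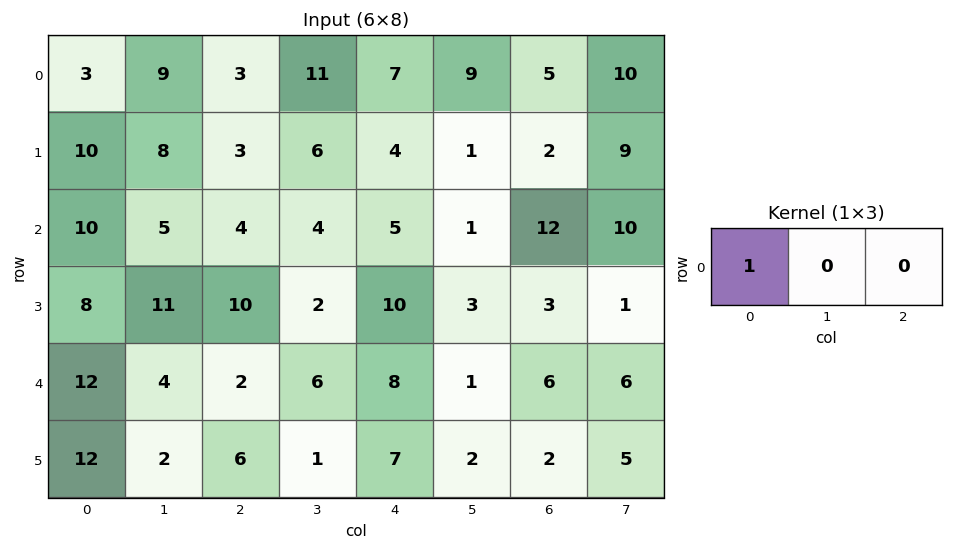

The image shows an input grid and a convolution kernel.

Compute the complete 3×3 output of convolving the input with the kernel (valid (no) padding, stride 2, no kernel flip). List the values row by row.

3 3 7
10 4 5
12 2 8

Output[0,0]: The receptive field on the input at this output position is [3 9 3]. Elementwise product with the kernel and sum: 3·1.
Output[0,1]: The receptive field on the input at this output position is [3 11 7]. Elementwise product with the kernel and sum: 3·1.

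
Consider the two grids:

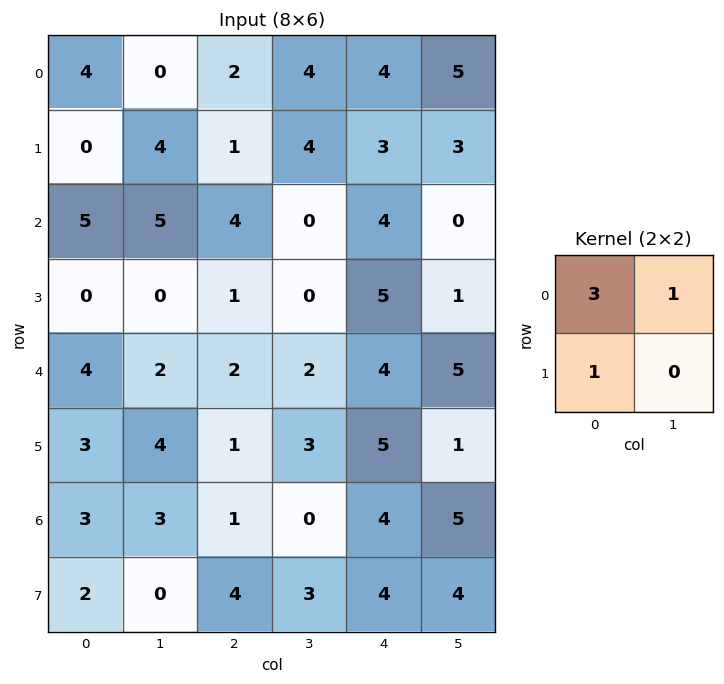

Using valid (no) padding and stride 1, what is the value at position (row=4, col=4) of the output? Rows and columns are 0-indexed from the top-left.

The receptive field on the input at this output position is [4 5 / 5 1]. Elementwise product with the kernel and sum: 4·3 + 5·1 + 5·1.

22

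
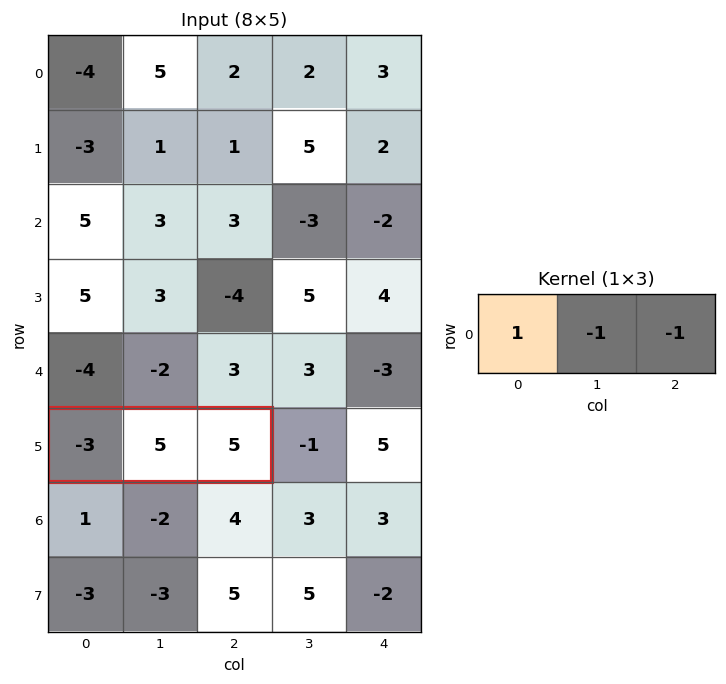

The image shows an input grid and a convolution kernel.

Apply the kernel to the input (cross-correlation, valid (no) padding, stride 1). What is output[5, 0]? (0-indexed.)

The receptive field on the input at this output position is [-3 5 5]. Elementwise product with the kernel and sum: -3·1 + 5·-1 + 5·-1.

-13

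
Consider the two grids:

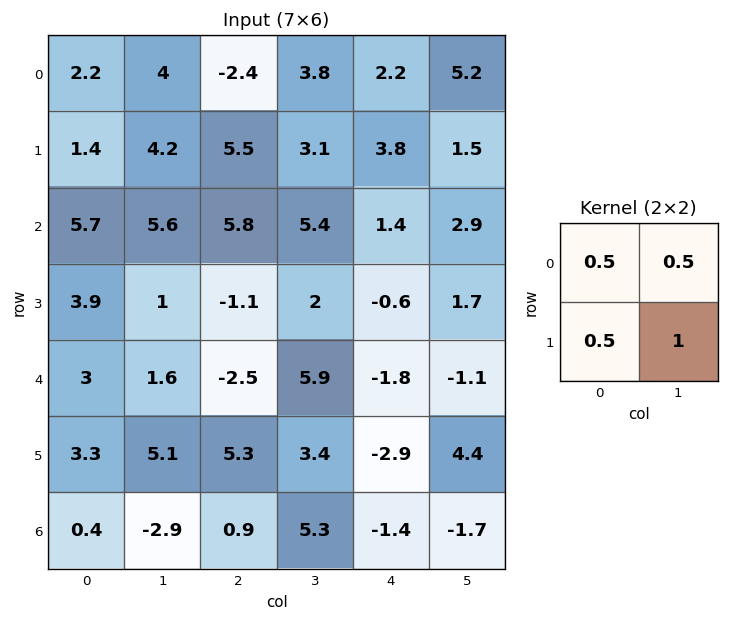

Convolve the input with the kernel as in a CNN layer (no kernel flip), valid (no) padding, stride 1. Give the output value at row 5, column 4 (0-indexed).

The receptive field on the input at this output position is [-2.9 4.4 / -1.4 -1.7]. Elementwise product with the kernel and sum: -2.9·0.5 + 4.4·0.5 + -1.4·0.5 + -1.7·1.

-1.65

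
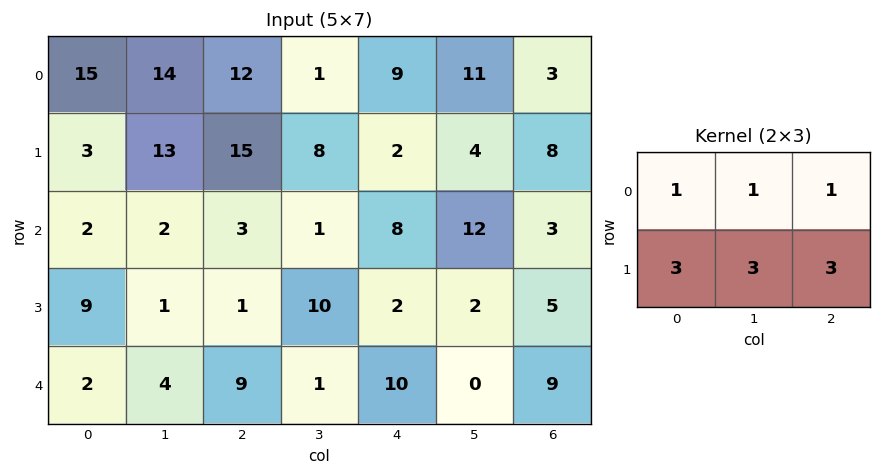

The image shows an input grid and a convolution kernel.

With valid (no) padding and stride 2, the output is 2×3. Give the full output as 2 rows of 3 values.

134 97 65
40 51 50

Output[0,0]: The receptive field on the input at this output position is [15 14 12 / 3 13 15]. Elementwise product with the kernel and sum: 15·1 + 14·1 + 12·1 + 3·3 + 13·3 + 15·3.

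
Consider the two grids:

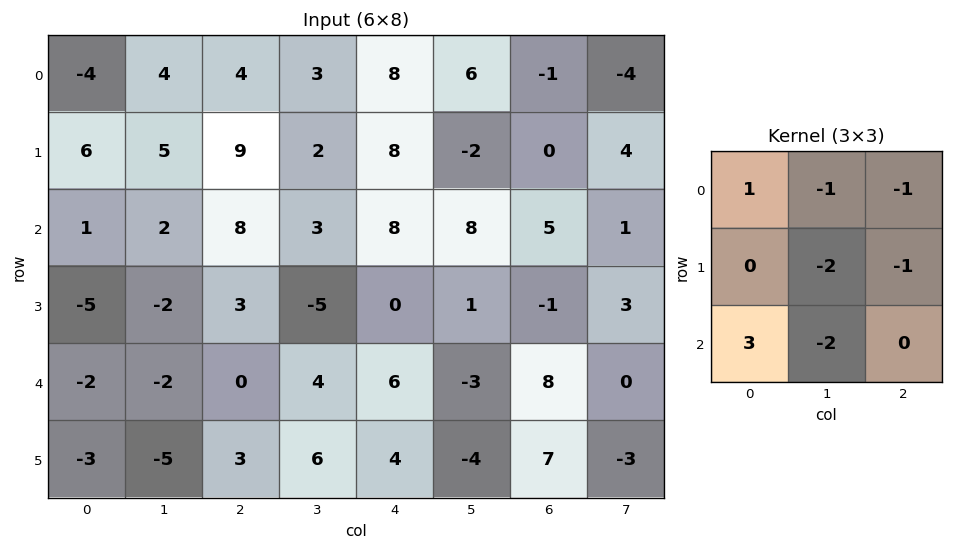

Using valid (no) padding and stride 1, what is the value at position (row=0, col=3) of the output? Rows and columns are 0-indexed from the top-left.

-32

The receptive field on the input at this output position is [3 8 6 / 2 8 -2 / 3 8 8]. Elementwise product with the kernel and sum: 3·1 + 8·-1 + 6·-1 + 8·-2 + -2·-1 + 3·3 + 8·-2.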